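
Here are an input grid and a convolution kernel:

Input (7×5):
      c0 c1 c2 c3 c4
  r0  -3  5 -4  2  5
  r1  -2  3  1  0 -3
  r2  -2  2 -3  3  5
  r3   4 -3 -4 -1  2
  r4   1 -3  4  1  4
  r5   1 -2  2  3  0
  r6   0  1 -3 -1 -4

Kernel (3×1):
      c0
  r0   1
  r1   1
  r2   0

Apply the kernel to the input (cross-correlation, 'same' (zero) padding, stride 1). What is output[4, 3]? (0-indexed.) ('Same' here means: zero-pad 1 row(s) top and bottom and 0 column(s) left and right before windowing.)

0

The receptive field on the zero-padded input at this output position is [-1 / 1 / 3]. Elementwise product with the kernel and sum: -1·1 + 1·1.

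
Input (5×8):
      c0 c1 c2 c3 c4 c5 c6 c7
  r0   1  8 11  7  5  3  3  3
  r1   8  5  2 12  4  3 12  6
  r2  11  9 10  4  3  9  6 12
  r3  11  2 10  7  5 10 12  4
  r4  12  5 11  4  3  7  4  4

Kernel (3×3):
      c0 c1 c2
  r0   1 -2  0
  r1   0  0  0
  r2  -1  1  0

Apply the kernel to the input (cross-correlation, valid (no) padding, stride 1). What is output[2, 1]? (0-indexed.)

The receptive field on the input at this output position is [9 10 4 / 2 10 7 / 5 11 4]. Elementwise product with the kernel and sum: 9·1 + 10·-2 + 5·-1 + 11·1.

-5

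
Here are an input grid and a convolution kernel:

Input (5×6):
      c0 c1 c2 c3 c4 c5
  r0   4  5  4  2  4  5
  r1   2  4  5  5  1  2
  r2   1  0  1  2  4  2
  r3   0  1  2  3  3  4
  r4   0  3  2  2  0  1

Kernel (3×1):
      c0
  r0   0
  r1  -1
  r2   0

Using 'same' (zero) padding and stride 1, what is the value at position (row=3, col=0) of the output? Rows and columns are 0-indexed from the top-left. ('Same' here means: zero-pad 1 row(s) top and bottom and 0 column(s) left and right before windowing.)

0

The receptive field on the zero-padded input at this output position is [1 / 0 / 0]. Elementwise product with the kernel and sum: 0·-1.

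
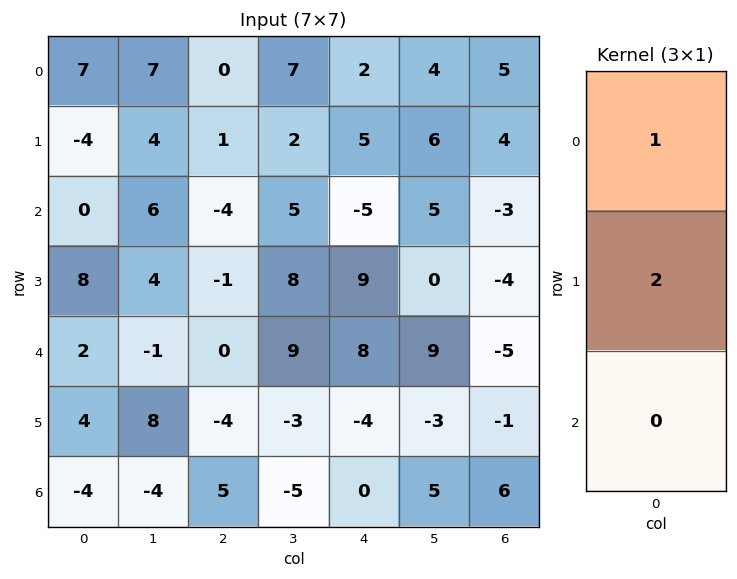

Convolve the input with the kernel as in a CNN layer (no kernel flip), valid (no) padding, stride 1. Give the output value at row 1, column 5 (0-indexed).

16

The receptive field on the input at this output position is [6 / 5 / 0]. Elementwise product with the kernel and sum: 6·1 + 5·2.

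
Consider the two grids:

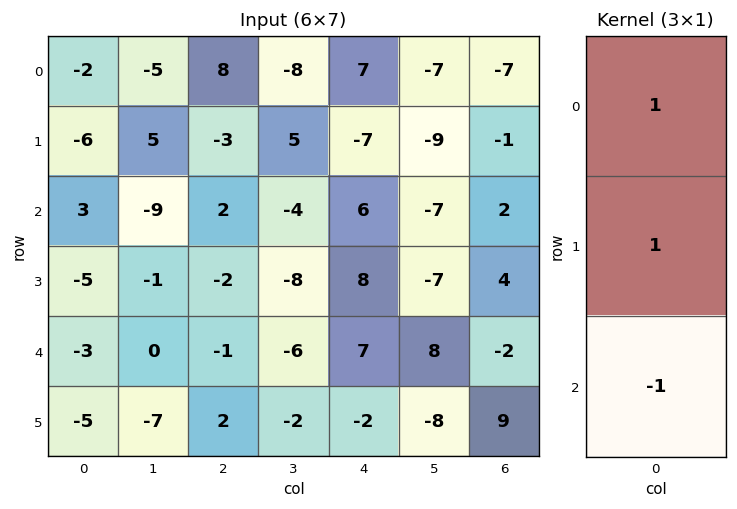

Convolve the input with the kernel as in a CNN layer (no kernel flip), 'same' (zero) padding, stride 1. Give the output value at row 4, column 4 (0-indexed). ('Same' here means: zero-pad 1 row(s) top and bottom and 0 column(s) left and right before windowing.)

The receptive field on the zero-padded input at this output position is [8 / 7 / -2]. Elementwise product with the kernel and sum: 8·1 + 7·1 + -2·-1.

17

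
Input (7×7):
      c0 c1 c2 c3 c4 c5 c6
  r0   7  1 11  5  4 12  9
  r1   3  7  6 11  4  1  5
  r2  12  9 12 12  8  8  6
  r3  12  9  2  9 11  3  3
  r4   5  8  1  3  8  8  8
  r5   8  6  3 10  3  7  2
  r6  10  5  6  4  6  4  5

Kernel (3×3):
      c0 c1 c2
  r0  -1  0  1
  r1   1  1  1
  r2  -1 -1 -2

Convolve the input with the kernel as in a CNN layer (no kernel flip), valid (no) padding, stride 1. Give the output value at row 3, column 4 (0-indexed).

The receptive field on the input at this output position is [11 3 3 / 8 8 8 / 3 7 2]. Elementwise product with the kernel and sum: 11·-1 + 3·1 + 8·1 + 8·1 + 8·1 + 3·-1 + 7·-1 + 2·-2.

2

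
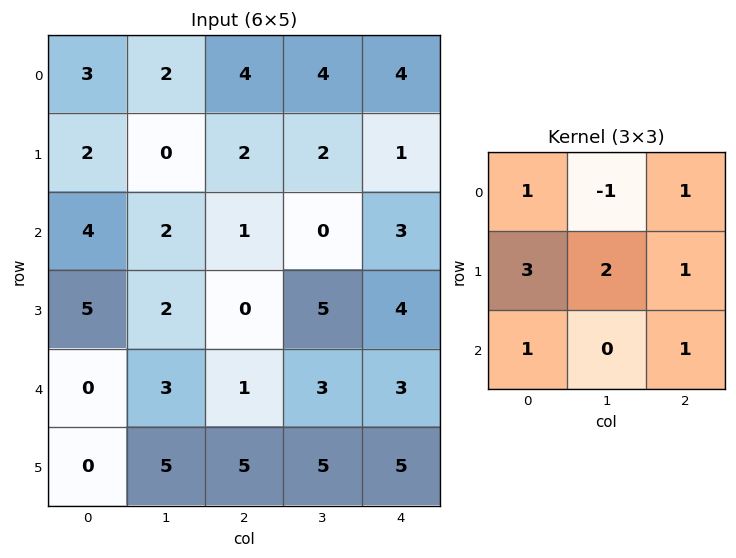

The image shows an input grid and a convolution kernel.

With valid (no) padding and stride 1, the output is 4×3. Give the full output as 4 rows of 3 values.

18 10 19
26 15 11
23 18 22
15 31 21

Output[0,0]: The receptive field on the input at this output position is [3 2 4 / 2 0 2 / 4 2 1]. Elementwise product with the kernel and sum: 3·1 + 2·-1 + 4·1 + 2·3 + 0·2 + 2·1 + 4·1 + 1·1.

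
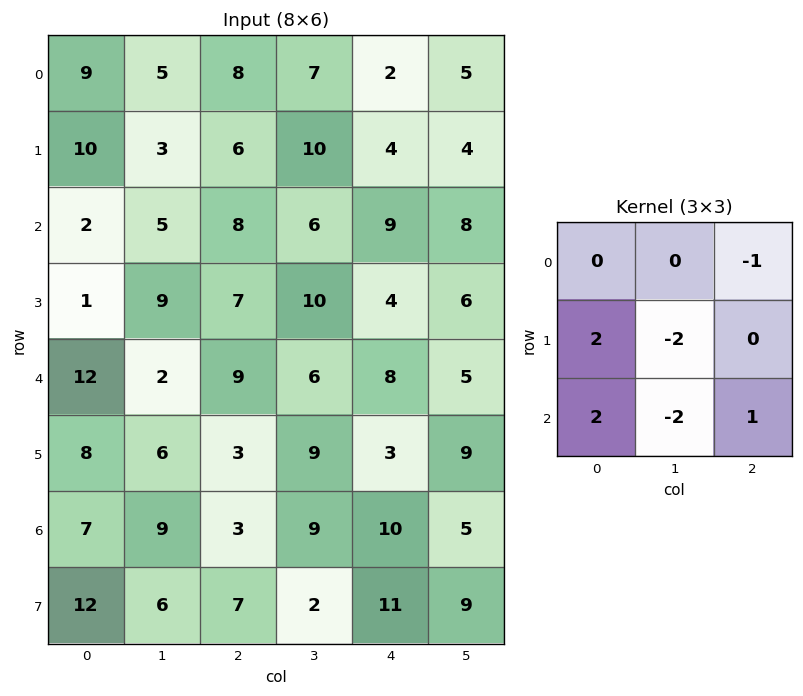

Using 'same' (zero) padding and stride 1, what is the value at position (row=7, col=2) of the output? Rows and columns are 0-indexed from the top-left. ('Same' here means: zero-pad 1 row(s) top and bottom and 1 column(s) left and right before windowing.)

The receptive field on the zero-padded input at this output position is [9 3 9 / 6 7 2 / 0 0 0]. Elementwise product with the kernel and sum: 9·-1 + 6·2 + 7·-2 + 0·2 + 0·-2 + 0·1.

-11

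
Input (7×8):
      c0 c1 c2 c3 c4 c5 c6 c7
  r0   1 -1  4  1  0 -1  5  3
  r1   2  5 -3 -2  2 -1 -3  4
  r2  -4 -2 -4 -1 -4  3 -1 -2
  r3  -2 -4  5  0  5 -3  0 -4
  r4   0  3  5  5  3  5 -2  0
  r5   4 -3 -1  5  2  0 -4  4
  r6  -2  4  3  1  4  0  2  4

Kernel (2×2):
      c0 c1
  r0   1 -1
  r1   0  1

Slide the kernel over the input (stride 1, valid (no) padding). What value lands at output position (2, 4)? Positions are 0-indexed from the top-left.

-10

The receptive field on the input at this output position is [-4 3 / 5 -3]. Elementwise product with the kernel and sum: -4·1 + 3·-1 + -3·1.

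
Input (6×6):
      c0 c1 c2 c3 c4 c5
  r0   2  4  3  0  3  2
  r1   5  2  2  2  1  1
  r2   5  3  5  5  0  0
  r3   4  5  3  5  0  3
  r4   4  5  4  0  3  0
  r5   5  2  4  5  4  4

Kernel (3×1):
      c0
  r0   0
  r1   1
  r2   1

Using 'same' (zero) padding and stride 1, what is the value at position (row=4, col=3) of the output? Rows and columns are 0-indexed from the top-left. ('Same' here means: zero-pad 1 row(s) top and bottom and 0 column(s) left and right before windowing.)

The receptive field on the zero-padded input at this output position is [5 / 0 / 5]. Elementwise product with the kernel and sum: 0·1 + 5·1.

5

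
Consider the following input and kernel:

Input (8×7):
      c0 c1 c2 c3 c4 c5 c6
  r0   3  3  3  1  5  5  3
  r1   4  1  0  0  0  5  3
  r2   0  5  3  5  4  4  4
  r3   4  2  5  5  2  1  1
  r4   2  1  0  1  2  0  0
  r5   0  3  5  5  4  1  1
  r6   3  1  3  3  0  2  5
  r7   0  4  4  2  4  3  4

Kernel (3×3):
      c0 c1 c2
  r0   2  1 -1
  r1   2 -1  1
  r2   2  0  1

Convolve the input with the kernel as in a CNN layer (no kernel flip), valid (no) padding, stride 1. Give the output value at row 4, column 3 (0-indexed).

The receptive field on the input at this output position is [1 2 0 / 5 4 1 / 3 0 2]. Elementwise product with the kernel and sum: 1·2 + 2·1 + 0·-1 + 5·2 + 4·-1 + 1·1 + 3·2 + 2·1.

19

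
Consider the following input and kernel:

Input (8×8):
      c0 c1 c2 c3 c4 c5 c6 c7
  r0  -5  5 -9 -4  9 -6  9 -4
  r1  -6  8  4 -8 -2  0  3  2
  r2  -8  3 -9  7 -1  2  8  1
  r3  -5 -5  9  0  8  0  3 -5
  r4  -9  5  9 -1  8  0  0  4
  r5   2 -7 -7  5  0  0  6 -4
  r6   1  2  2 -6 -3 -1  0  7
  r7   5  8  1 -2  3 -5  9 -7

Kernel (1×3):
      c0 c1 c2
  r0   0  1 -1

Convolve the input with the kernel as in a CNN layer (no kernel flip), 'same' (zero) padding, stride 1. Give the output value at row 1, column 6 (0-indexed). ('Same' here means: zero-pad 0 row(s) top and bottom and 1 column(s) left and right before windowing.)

The receptive field on the zero-padded input at this output position is [0 3 2]. Elementwise product with the kernel and sum: 3·1 + 2·-1.

1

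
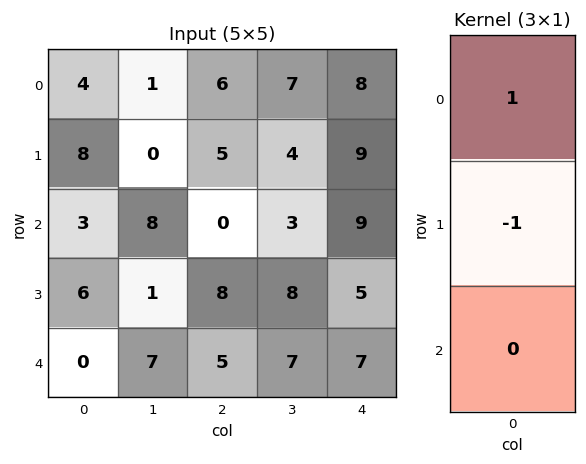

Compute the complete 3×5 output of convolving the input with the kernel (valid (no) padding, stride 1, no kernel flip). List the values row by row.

Output[0,0]: The receptive field on the input at this output position is [4 / 8 / 3]. Elementwise product with the kernel and sum: 4·1 + 8·-1.
Output[0,1]: The receptive field on the input at this output position is [1 / 0 / 8]. Elementwise product with the kernel and sum: 1·1 + 0·-1.

-4 1 1 3 -1
5 -8 5 1 0
-3 7 -8 -5 4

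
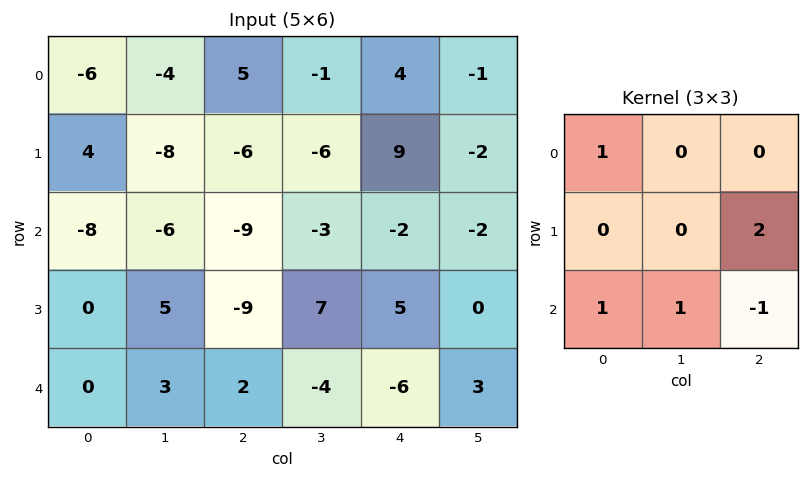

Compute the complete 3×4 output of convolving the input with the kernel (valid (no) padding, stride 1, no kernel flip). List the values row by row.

Output[0,0]: The receptive field on the input at this output position is [-6 -4 5 / 4 -8 -6 / -8 -6 -9]. Elementwise product with the kernel and sum: -6·1 + -6·2 + -8·1 + -6·1 + -9·-1.
Output[0,1]: The receptive field on the input at this output position is [-4 5 -1 / -8 -6 -6 / -6 -9 -3]. Elementwise product with the kernel and sum: -4·1 + -6·2 + -6·1 + -9·1 + -3·-1.

-23 -28 13 -8
0 -25 -17 2
-25 17 5 -16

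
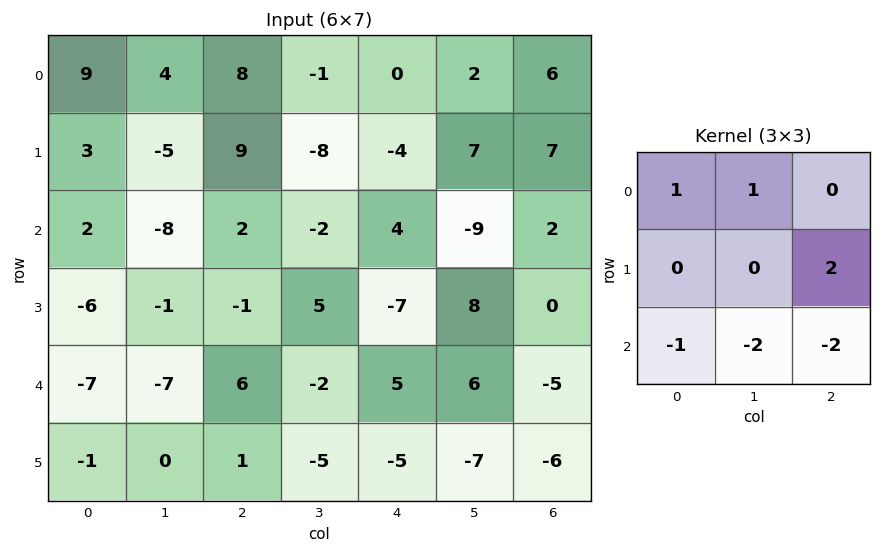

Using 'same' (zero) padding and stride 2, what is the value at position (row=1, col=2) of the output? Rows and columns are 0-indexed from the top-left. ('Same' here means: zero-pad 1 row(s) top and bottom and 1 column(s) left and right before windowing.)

-37

The receptive field on the zero-padded input at this output position is [-8 -4 7 / -2 4 -9 / 5 -7 8]. Elementwise product with the kernel and sum: -8·1 + -4·1 + -9·2 + 5·-1 + -7·-2 + 8·-2.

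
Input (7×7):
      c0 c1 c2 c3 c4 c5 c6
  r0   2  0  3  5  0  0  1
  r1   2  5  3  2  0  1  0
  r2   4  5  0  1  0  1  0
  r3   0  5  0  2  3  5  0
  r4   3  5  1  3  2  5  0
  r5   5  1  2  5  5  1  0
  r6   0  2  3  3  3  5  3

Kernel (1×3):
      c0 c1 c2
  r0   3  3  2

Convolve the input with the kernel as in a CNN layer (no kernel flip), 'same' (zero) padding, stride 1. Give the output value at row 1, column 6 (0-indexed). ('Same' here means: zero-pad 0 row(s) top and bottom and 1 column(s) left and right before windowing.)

The receptive field on the zero-padded input at this output position is [1 0 0]. Elementwise product with the kernel and sum: 1·3 + 0·3 + 0·2.

3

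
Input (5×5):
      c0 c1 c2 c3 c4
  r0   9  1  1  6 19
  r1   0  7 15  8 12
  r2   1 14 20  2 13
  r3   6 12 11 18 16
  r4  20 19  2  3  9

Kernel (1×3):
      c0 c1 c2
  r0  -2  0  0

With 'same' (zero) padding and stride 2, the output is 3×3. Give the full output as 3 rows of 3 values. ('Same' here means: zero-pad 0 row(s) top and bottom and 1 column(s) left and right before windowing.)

0 -2 -12
0 -28 -4
0 -38 -6

Output[0,0]: The receptive field on the zero-padded input at this output position is [0 9 1]. Elementwise product with the kernel and sum: 0·-2.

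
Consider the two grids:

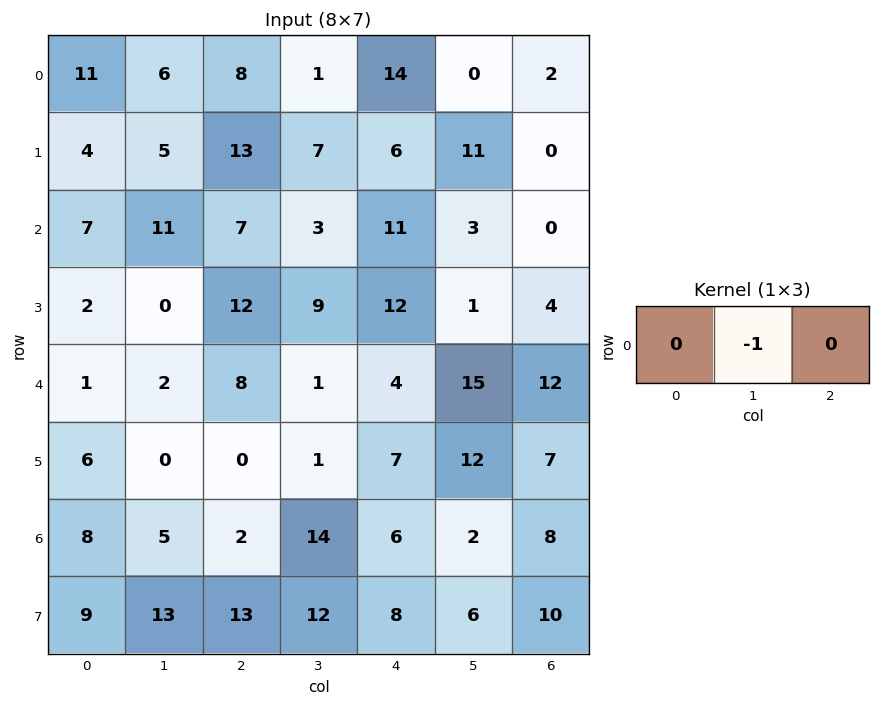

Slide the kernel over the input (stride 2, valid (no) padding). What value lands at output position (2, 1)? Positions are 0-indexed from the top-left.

-1

The receptive field on the input at this output position is [8 1 4]. Elementwise product with the kernel and sum: 1·-1.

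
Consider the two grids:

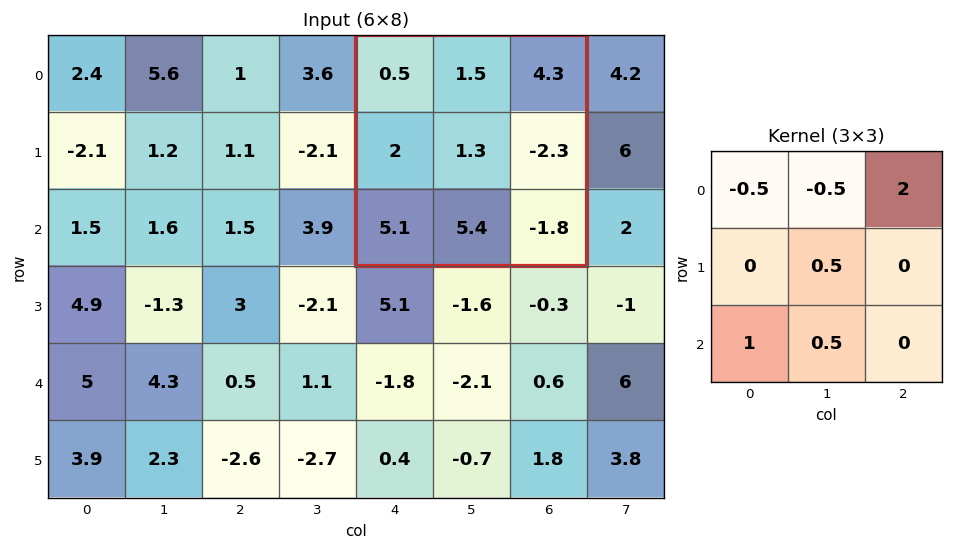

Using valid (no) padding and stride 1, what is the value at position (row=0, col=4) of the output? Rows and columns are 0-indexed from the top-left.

The receptive field on the input at this output position is [0.5 1.5 4.3 / 2 1.3 -2.3 / 5.1 5.4 -1.8]. Elementwise product with the kernel and sum: 0.5·-0.5 + 1.5·-0.5 + 4.3·2 + 1.3·0.5 + 5.1·1 + 5.4·0.5.

16.05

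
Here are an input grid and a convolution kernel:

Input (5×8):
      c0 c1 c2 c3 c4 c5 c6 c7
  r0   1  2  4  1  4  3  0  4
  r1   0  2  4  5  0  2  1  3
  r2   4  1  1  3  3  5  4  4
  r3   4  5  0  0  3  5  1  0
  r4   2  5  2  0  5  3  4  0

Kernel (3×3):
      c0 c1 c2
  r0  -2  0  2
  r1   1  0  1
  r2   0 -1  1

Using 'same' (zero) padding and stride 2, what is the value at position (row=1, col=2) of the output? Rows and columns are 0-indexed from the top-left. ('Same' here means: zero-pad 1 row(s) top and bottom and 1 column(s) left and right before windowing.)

4

The receptive field on the zero-padded input at this output position is [5 0 2 / 3 3 5 / 0 3 5]. Elementwise product with the kernel and sum: 5·-2 + 2·2 + 3·1 + 5·1 + 3·-1 + 5·1.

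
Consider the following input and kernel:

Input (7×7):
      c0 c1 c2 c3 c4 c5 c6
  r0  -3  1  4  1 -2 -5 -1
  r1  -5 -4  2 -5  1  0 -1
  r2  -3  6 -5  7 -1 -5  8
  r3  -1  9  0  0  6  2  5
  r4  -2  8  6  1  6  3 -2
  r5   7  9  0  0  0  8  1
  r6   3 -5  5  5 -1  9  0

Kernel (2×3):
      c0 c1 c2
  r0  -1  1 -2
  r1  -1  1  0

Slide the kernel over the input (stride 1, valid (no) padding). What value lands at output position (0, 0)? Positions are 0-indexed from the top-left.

-3

The receptive field on the input at this output position is [-3 1 4 / -5 -4 2]. Elementwise product with the kernel and sum: -3·-1 + 1·1 + 4·-2 + -5·-1 + -4·1.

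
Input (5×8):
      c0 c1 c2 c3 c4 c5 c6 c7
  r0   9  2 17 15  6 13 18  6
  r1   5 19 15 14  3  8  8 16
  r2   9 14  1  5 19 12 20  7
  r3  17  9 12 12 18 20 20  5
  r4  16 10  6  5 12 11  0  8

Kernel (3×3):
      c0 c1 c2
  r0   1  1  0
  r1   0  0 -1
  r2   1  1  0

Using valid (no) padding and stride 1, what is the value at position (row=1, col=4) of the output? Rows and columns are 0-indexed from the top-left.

The receptive field on the input at this output position is [3 8 8 / 19 12 20 / 18 20 20]. Elementwise product with the kernel and sum: 3·1 + 8·1 + 20·-1 + 18·1 + 20·1.

29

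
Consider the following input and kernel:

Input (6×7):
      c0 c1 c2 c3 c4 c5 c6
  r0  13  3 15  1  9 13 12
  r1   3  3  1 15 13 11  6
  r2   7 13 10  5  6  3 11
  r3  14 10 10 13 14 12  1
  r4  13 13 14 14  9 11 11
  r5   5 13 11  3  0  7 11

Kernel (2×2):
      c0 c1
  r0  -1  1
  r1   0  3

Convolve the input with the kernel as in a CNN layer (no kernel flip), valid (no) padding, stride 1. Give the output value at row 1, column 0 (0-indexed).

39

The receptive field on the input at this output position is [3 3 / 7 13]. Elementwise product with the kernel and sum: 3·-1 + 3·1 + 13·3.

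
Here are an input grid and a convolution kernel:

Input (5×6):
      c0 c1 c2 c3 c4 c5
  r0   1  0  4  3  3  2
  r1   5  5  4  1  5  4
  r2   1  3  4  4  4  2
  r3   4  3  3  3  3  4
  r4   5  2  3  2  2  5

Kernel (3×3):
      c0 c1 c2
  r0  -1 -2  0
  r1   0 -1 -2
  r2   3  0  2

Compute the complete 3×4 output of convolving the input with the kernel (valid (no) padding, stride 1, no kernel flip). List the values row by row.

Output[0,0]: The receptive field on the input at this output position is [1 0 4 / 5 5 4 / 1 3 4]. Elementwise product with the kernel and sum: 1·-1 + 0·-2 + 5·-1 + 4·-2 + 1·3 + 4·2.

-3 3 -1 -6
-8 -10 -3 -2
5 -10 -8 -7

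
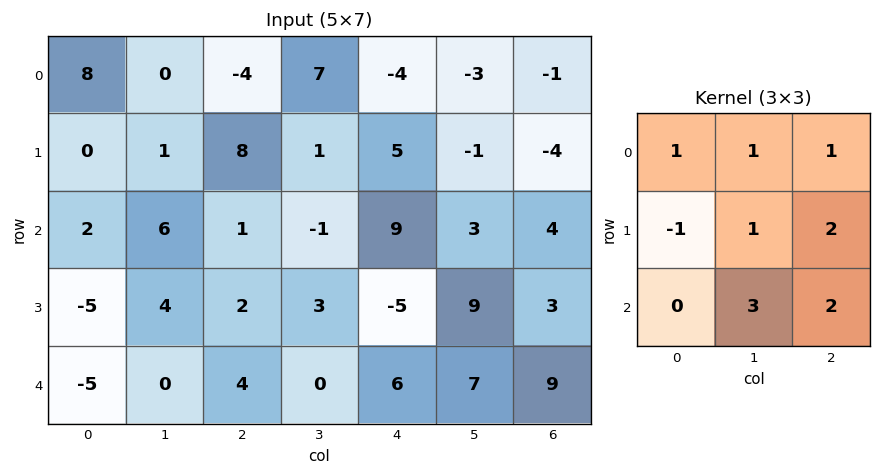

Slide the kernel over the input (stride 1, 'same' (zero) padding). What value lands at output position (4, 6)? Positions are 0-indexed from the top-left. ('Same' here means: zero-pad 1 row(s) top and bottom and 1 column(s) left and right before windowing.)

14

The receptive field on the zero-padded input at this output position is [9 3 0 / 7 9 0 / 0 0 0]. Elementwise product with the kernel and sum: 9·1 + 3·1 + 0·1 + 7·-1 + 9·1 + 0·2 + 0·3 + 0·2.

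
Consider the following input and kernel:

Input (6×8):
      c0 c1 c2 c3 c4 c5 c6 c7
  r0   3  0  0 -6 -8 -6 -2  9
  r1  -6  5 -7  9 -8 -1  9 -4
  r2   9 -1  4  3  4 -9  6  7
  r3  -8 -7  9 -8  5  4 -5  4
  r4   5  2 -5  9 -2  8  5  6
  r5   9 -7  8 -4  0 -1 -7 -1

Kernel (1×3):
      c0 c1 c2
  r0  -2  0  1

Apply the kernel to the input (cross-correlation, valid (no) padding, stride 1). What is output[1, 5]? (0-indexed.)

The receptive field on the input at this output position is [-1 9 -4]. Elementwise product with the kernel and sum: -1·-2 + -4·1.

-2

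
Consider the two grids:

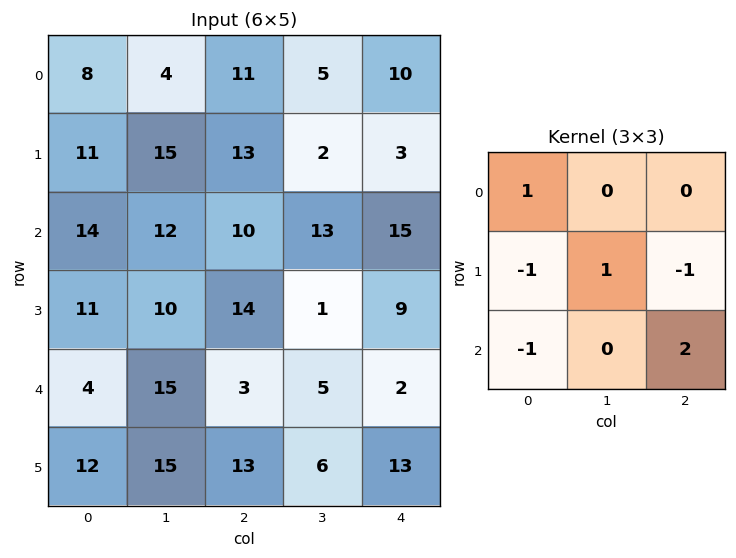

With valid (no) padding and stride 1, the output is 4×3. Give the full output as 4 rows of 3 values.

Output[0,0]: The receptive field on the input at this output position is [8 4 11 / 11 15 13 / 14 12 10]. Elementwise product with the kernel and sum: 8·1 + 11·-1 + 15·1 + 13·-1 + 14·-1 + 10·2.
Output[0,1]: The receptive field on the input at this output position is [4 11 5 / 15 13 2 / 12 10 13]. Elementwise product with the kernel and sum: 4·1 + 15·-1 + 13·1 + 2·-1 + 12·-1 + 13·2.

5 14 17
16 -8 5
1 10 -11
33 -10 27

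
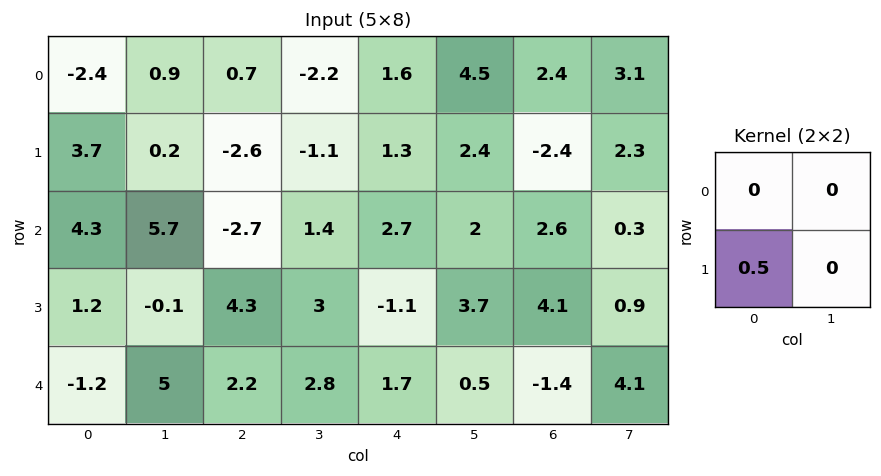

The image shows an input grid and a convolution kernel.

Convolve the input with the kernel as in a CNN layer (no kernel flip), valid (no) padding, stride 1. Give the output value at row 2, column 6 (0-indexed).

The receptive field on the input at this output position is [2.6 0.3 / 4.1 0.9]. Elementwise product with the kernel and sum: 4.1·0.5.

2.05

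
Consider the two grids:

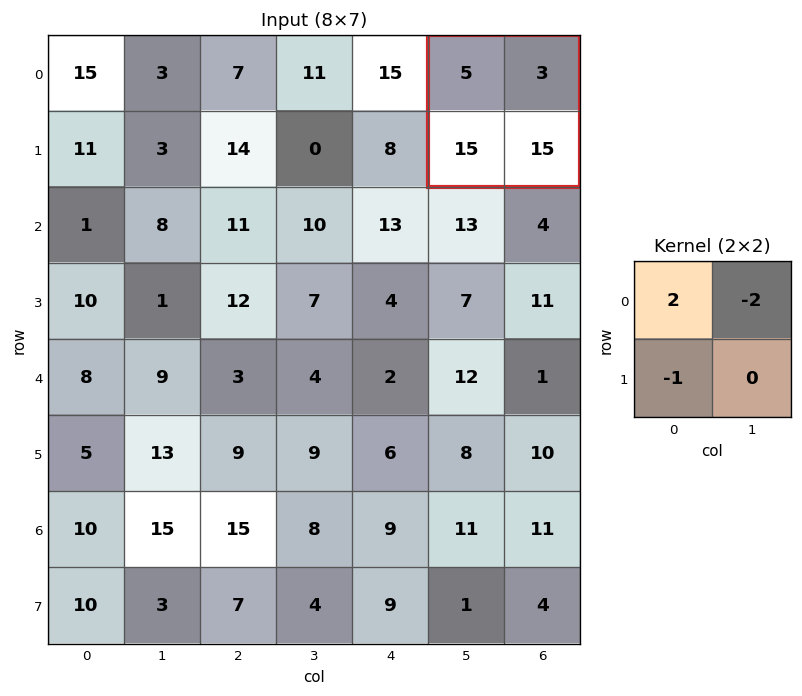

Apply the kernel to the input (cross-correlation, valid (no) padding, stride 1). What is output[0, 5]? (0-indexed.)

The receptive field on the input at this output position is [5 3 / 15 15]. Elementwise product with the kernel and sum: 5·2 + 3·-2 + 15·-1.

-11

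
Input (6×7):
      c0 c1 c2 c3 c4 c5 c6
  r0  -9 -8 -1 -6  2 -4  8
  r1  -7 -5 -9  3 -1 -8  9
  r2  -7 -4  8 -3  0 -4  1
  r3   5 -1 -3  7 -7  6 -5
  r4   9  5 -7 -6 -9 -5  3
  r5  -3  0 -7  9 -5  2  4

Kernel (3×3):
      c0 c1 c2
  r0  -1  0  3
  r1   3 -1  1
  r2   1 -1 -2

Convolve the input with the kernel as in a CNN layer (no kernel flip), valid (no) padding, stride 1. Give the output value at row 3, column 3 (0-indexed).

7

The receptive field on the input at this output position is [7 -7 6 / -6 -9 -5 / 9 -5 2]. Elementwise product with the kernel and sum: 7·-1 + 6·3 + -6·3 + -9·-1 + -5·1 + 9·1 + -5·-1 + 2·-2.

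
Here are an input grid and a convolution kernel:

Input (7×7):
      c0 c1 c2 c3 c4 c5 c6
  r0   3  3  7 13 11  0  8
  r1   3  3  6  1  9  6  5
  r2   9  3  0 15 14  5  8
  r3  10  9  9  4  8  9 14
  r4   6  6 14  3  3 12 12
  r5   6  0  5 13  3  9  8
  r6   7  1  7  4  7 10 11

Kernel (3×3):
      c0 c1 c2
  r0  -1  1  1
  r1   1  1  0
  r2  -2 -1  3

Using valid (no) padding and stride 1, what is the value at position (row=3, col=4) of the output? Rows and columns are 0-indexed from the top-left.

39

The receptive field on the input at this output position is [8 9 14 / 3 12 12 / 3 9 8]. Elementwise product with the kernel and sum: 8·-1 + 9·1 + 14·1 + 3·1 + 12·1 + 3·-2 + 9·-1 + 8·3.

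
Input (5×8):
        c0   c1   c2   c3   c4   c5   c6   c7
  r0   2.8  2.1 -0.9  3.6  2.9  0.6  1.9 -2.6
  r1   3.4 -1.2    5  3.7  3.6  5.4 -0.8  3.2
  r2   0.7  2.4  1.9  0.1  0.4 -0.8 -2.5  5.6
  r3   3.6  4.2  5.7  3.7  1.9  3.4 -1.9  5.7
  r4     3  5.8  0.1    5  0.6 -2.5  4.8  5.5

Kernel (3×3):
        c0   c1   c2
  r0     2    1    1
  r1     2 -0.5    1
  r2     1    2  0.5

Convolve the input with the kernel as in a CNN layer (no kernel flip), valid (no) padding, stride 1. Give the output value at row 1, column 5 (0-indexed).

20.9

The receptive field on the input at this output position is [5.4 -0.8 3.2 / -0.8 -2.5 5.6 / 3.4 -1.9 5.7]. Elementwise product with the kernel and sum: 5.4·2 + -0.8·1 + 3.2·1 + -0.8·2 + -2.5·-0.5 + 5.6·1 + 3.4·1 + -1.9·2 + 5.7·0.5.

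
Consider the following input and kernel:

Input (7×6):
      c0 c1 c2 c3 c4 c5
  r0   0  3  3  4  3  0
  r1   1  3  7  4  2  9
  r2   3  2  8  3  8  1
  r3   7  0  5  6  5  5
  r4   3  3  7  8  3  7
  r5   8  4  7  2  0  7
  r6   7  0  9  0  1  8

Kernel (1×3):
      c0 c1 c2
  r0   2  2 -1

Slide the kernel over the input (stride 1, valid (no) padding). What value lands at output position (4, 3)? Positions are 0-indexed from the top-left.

15

The receptive field on the input at this output position is [8 3 7]. Elementwise product with the kernel and sum: 8·2 + 3·2 + 7·-1.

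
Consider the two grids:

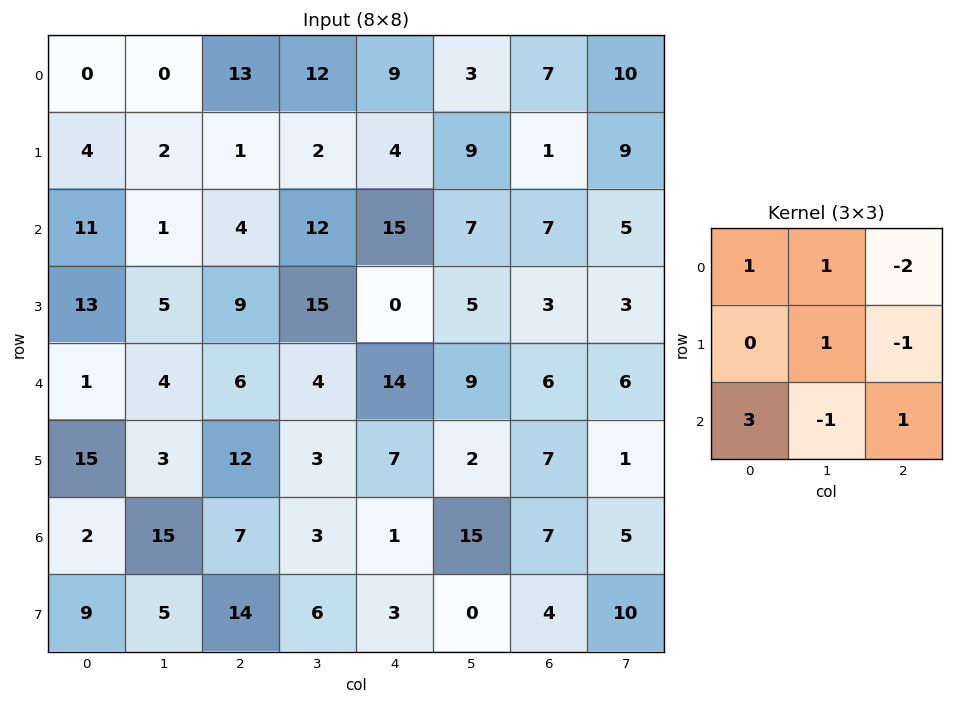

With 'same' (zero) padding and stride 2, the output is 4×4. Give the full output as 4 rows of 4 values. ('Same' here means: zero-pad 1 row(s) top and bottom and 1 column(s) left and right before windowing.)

Output[0,0]: The receptive field on the zero-padded input at this output position is [0 0 0 / 0 0 0 / 0 4 2]. Elementwise product with the kernel and sum: 0·1 + 0·1 + 0·-2 + 0·1 + 0·-1 + 0·3 + 4·-1 + 2·1.

-2 8 17 32
2 12 46 9
-12 -14 14 2
-8 20 7 15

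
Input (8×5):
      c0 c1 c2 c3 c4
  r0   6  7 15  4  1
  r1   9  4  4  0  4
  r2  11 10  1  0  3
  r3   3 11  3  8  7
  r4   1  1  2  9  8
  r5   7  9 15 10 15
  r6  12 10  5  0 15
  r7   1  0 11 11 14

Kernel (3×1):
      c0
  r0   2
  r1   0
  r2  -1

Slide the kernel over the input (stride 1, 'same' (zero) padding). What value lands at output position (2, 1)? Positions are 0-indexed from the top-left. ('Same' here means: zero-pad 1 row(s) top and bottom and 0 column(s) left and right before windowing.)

The receptive field on the zero-padded input at this output position is [4 / 10 / 11]. Elementwise product with the kernel and sum: 4·2 + 11·-1.

-3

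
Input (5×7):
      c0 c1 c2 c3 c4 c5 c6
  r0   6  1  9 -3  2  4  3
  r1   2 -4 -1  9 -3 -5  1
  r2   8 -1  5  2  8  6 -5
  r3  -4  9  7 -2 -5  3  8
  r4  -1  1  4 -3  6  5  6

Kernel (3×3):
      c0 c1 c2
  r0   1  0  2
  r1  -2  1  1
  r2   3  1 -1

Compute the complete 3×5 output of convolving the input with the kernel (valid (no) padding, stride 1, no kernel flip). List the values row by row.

33 11 30 -13 45
-22 59 17 -5 -36
36 0 3 8 36

Output[0,0]: The receptive field on the input at this output position is [6 1 9 / 2 -4 -1 / 8 -1 5]. Elementwise product with the kernel and sum: 6·1 + 9·2 + 2·-2 + -4·1 + -1·1 + 8·3 + -1·1 + 5·-1.
Output[0,1]: The receptive field on the input at this output position is [1 9 -3 / -4 -1 9 / -1 5 2]. Elementwise product with the kernel and sum: 1·1 + -3·2 + -4·-2 + -1·1 + 9·1 + -1·3 + 5·1 + 2·-1.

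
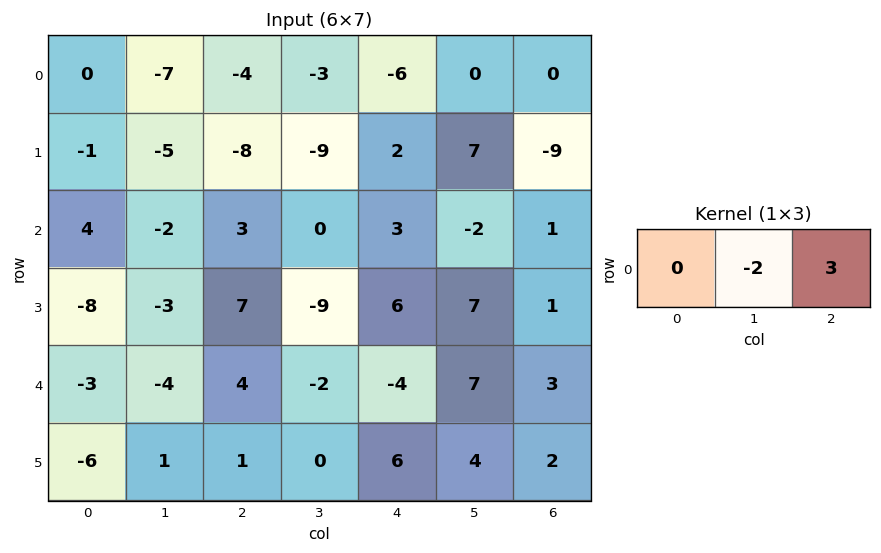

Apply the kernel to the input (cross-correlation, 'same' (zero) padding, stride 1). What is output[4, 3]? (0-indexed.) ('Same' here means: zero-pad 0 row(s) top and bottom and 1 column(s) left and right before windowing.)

The receptive field on the zero-padded input at this output position is [4 -2 -4]. Elementwise product with the kernel and sum: -2·-2 + -4·3.

-8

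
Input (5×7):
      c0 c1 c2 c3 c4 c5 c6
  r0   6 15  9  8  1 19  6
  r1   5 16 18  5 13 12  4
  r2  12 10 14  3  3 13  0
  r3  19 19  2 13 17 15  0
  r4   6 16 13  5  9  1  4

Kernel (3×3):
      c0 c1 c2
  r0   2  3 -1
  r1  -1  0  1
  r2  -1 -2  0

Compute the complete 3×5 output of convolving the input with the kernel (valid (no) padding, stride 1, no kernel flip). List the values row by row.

Output[0,0]: The receptive field on the input at this output position is [6 15 9 / 5 16 18 / 12 10 14]. Elementwise product with the kernel and sum: 6·2 + 15·3 + 9·-1 + 5·-1 + 18·1 + 12·-1 + 10·-2.

29 0 16 -2 15
-15 51 -1 0 8
-15 11 26 -19 17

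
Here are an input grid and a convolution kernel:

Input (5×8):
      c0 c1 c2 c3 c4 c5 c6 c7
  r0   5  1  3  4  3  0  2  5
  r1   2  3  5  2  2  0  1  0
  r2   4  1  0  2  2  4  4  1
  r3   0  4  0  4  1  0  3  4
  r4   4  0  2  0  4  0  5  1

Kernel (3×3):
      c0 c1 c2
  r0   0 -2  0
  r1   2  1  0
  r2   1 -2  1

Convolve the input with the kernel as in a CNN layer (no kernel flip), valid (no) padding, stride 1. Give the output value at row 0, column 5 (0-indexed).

-6

The receptive field on the input at this output position is [0 2 5 / 0 1 0 / 4 4 1]. Elementwise product with the kernel and sum: 2·-2 + 0·2 + 1·1 + 4·1 + 4·-2 + 1·1.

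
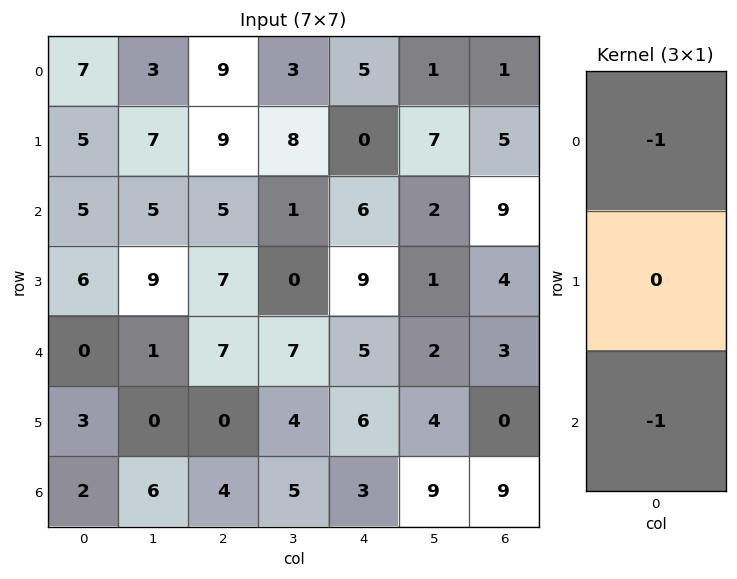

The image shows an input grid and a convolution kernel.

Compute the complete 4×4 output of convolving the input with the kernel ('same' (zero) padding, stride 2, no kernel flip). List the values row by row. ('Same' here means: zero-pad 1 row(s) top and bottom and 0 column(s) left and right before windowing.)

-5 -9 0 -5
-11 -16 -9 -9
-9 -7 -15 -4
-3 0 -6 0

Output[0,0]: The receptive field on the zero-padded input at this output position is [0 / 7 / 5]. Elementwise product with the kernel and sum: 0·-1 + 5·-1.
Output[0,1]: The receptive field on the zero-padded input at this output position is [0 / 9 / 9]. Elementwise product with the kernel and sum: 0·-1 + 9·-1.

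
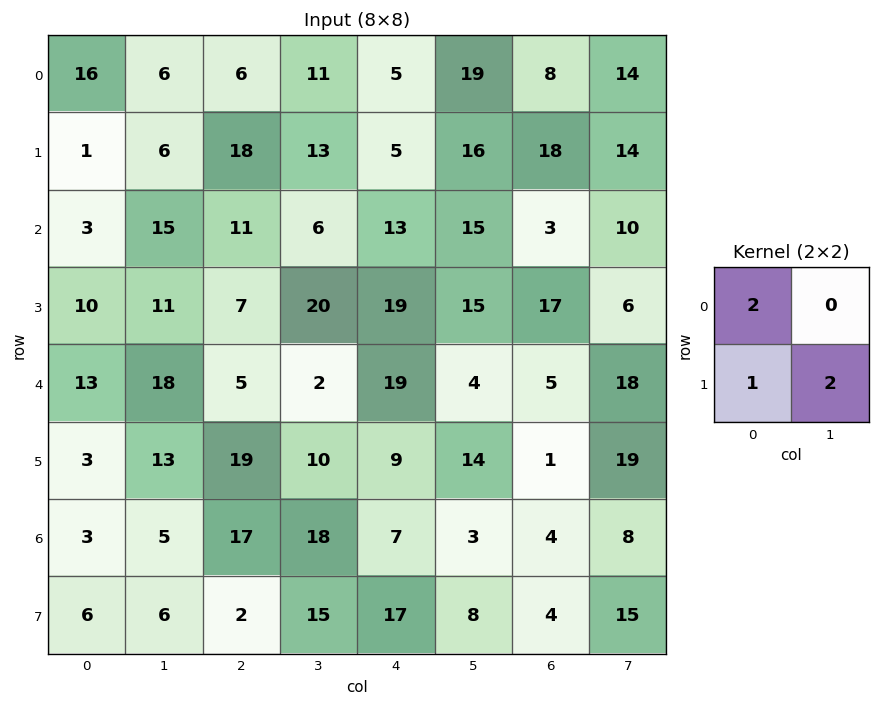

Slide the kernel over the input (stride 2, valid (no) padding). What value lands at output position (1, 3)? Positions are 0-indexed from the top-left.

35

The receptive field on the input at this output position is [3 10 / 17 6]. Elementwise product with the kernel and sum: 3·2 + 17·1 + 6·2.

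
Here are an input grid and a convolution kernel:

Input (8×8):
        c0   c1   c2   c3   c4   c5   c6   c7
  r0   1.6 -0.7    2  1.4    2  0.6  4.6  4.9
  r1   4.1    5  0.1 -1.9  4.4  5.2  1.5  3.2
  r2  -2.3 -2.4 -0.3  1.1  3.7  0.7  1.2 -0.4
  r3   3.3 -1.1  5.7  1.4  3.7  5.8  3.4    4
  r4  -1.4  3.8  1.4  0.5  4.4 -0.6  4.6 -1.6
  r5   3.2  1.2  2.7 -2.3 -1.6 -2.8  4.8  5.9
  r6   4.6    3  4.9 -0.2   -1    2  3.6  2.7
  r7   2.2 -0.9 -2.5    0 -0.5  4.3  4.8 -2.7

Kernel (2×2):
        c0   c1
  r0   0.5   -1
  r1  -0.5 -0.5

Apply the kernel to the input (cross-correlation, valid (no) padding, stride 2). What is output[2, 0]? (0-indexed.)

-6.7

The receptive field on the input at this output position is [-1.4 3.8 / 3.2 1.2]. Elementwise product with the kernel and sum: -1.4·0.5 + 3.8·-1 + 3.2·-0.5 + 1.2·-0.5.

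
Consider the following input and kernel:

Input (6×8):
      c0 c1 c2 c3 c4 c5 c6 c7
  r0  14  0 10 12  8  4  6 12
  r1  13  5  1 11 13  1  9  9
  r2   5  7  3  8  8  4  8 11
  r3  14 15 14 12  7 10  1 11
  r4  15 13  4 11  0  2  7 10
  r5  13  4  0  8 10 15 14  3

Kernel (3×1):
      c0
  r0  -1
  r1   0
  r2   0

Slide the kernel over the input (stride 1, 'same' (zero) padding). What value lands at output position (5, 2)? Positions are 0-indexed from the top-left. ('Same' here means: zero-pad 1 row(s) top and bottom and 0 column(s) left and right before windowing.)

-4

The receptive field on the zero-padded input at this output position is [4 / 0 / 0]. Elementwise product with the kernel and sum: 4·-1.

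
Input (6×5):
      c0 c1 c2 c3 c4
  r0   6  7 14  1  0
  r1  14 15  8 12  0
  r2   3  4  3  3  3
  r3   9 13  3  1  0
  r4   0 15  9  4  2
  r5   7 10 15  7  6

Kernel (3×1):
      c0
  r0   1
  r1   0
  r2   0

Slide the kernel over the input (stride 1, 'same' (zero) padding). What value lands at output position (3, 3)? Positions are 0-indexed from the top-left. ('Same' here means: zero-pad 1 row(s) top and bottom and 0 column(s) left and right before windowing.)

The receptive field on the zero-padded input at this output position is [3 / 1 / 4]. Elementwise product with the kernel and sum: 3·1.

3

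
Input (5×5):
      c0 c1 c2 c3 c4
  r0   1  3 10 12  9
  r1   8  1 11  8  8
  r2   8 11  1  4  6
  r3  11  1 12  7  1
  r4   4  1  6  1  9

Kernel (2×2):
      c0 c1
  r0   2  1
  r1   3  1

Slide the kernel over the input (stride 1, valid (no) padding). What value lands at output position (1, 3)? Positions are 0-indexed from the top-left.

42

The receptive field on the input at this output position is [8 8 / 4 6]. Elementwise product with the kernel and sum: 8·2 + 8·1 + 4·3 + 6·1.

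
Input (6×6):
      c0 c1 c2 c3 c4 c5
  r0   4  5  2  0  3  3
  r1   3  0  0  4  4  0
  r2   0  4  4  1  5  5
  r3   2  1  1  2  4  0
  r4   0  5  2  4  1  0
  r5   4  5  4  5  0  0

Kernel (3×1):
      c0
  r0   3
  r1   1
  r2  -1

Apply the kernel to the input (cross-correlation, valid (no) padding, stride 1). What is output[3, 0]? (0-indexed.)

The receptive field on the input at this output position is [2 / 0 / 4]. Elementwise product with the kernel and sum: 2·3 + 0·1 + 4·-1.

2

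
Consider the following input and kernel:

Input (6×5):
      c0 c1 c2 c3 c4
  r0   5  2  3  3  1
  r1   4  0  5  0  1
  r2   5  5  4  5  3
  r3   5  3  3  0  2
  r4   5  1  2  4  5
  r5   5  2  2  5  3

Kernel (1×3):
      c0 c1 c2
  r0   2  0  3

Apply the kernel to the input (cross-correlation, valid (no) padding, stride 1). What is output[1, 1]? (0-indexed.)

The receptive field on the input at this output position is [0 5 0]. Elementwise product with the kernel and sum: 0·2 + 0·3.

0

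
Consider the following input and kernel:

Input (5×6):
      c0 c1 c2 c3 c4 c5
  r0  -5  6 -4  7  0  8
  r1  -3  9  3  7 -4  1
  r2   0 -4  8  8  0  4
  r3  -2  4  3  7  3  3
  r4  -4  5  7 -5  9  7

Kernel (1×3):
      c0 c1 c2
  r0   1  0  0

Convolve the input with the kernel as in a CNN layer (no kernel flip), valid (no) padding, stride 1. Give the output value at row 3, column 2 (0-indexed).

3

The receptive field on the input at this output position is [3 7 3]. Elementwise product with the kernel and sum: 3·1.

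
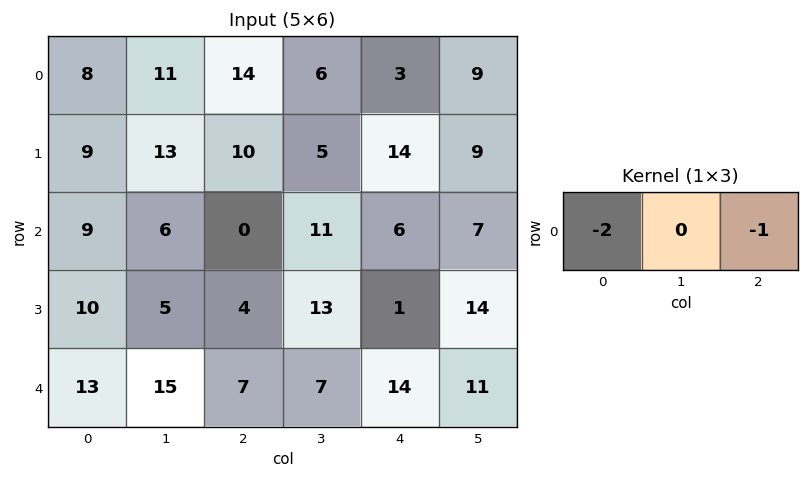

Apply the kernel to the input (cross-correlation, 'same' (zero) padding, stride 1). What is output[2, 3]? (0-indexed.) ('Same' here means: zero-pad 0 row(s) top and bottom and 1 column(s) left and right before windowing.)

-6

The receptive field on the zero-padded input at this output position is [0 11 6]. Elementwise product with the kernel and sum: 0·-2 + 6·-1.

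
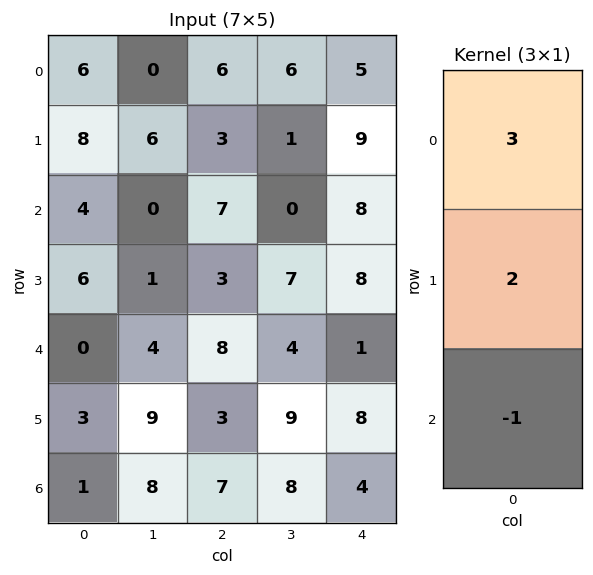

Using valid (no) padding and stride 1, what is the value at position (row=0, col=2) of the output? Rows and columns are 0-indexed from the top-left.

17

The receptive field on the input at this output position is [6 / 3 / 7]. Elementwise product with the kernel and sum: 6·3 + 3·2 + 7·-1.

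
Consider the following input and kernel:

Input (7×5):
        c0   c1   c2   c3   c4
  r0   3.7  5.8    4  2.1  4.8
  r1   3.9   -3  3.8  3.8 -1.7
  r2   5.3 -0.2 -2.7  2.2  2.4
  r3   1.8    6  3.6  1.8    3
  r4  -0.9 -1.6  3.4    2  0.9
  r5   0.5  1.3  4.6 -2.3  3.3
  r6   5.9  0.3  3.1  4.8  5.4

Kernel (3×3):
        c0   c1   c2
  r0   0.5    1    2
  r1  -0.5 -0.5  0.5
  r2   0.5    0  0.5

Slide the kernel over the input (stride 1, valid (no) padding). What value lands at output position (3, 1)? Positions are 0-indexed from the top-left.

9.8

The receptive field on the input at this output position is [6 3.6 1.8 / -1.6 3.4 2 / 1.3 4.6 -2.3]. Elementwise product with the kernel and sum: 6·0.5 + 3.6·1 + 1.8·2 + -1.6·-0.5 + 3.4·-0.5 + 2·0.5 + 1.3·0.5 + -2.3·0.5.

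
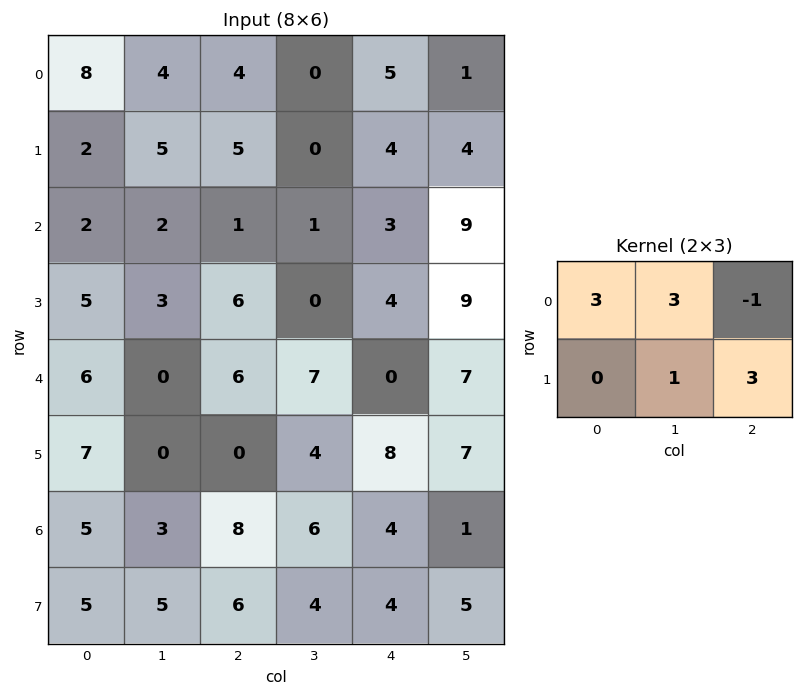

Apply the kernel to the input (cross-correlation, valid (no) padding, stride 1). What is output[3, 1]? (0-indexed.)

54

The receptive field on the input at this output position is [3 6 0 / 0 6 7]. Elementwise product with the kernel and sum: 3·3 + 6·3 + 0·-1 + 6·1 + 7·3.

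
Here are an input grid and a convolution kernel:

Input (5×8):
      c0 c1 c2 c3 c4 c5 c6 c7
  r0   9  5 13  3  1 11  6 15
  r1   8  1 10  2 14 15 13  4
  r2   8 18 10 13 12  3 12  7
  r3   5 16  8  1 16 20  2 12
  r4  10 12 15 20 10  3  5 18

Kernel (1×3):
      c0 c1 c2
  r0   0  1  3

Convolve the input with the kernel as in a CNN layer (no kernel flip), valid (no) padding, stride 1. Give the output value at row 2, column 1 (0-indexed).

The receptive field on the input at this output position is [18 10 13]. Elementwise product with the kernel and sum: 10·1 + 13·3.

49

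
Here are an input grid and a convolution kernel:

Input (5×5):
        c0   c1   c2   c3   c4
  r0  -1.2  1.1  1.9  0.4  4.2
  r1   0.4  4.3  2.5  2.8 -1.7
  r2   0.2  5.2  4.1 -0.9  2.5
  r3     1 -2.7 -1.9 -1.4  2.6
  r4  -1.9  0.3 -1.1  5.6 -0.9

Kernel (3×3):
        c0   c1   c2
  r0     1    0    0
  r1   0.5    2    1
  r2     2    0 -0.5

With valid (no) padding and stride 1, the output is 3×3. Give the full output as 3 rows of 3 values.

Output[0,0]: The receptive field on the input at this output position is [-1.2 1.1 1.9 / 0.4 4.3 2.5 / 0.2 5.2 4.1]. Elementwise product with the kernel and sum: -1.2·1 + 0.4·0.5 + 4.3·2 + 2.5·1 + 0.2·2 + 4.1·-0.5.
Output[0,1]: The receptive field on the input at this output position is [1.1 1.9 0.4 / 4.3 2.5 2.8 / 5.2 4.1 -0.9]. Elementwise product with the kernel and sum: 1.1·1 + 4.3·0.5 + 2.5·2 + 2.8·1 + 5.2·2 + -0.9·-0.5.

8.45 21.9 14
17.95 9.5 0.15
-9.85 -3.55 1.2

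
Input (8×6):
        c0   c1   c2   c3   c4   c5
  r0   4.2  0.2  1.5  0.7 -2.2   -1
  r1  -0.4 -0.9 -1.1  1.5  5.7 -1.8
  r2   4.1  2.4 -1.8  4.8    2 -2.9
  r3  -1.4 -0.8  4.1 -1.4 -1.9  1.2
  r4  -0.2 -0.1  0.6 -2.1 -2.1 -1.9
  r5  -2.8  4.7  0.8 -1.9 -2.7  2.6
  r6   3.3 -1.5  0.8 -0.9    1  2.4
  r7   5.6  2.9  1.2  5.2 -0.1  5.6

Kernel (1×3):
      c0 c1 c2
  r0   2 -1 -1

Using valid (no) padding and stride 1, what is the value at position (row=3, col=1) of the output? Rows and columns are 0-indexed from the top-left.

The receptive field on the input at this output position is [-0.8 4.1 -1.4]. Elementwise product with the kernel and sum: -0.8·2 + 4.1·-1 + -1.4·-1.

-4.3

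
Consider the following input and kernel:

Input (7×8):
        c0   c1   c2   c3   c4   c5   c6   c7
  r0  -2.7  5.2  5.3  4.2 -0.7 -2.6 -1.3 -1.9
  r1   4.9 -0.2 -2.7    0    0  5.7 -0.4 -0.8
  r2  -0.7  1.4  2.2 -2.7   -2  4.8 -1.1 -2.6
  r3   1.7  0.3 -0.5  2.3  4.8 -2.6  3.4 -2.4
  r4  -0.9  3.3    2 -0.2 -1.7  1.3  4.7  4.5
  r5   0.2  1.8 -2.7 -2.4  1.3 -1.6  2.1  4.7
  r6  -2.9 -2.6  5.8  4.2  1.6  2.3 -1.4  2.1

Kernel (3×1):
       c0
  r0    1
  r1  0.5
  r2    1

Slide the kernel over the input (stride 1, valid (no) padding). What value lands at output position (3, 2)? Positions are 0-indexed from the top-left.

-2.2

The receptive field on the input at this output position is [-0.5 / 2 / -2.7]. Elementwise product with the kernel and sum: -0.5·1 + 2·0.5 + -2.7·1.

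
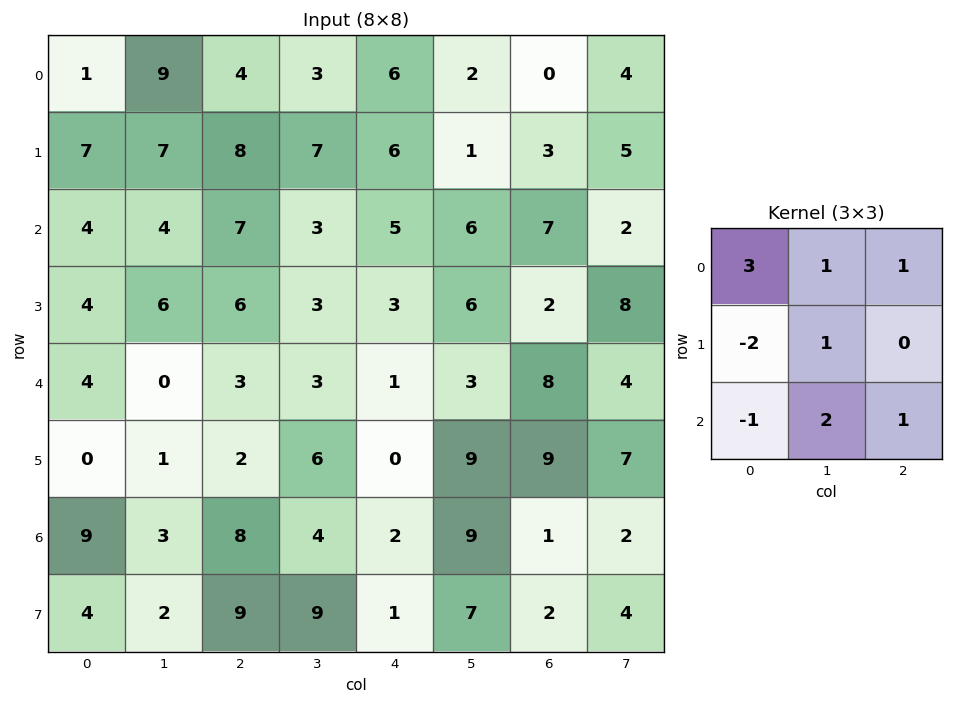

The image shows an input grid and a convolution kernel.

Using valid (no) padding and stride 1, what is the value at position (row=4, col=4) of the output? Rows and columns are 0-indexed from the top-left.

The receptive field on the input at this output position is [1 3 8 / 0 9 9 / 2 9 1]. Elementwise product with the kernel and sum: 1·3 + 3·1 + 8·1 + 0·-2 + 9·1 + 2·-1 + 9·2 + 1·1.

40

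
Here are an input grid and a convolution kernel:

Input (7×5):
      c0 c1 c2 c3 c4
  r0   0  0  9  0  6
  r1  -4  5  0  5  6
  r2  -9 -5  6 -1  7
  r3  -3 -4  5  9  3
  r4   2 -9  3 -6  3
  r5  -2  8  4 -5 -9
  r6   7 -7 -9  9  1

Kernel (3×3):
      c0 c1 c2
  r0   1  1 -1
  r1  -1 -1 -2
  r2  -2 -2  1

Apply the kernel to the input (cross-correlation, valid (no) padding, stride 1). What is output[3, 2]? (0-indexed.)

The receptive field on the input at this output position is [5 9 3 / 3 -6 3 / 4 -5 -9]. Elementwise product with the kernel and sum: 5·1 + 9·1 + 3·-1 + 3·-1 + -6·-1 + 3·-2 + 4·-2 + -5·-2 + -9·1.

1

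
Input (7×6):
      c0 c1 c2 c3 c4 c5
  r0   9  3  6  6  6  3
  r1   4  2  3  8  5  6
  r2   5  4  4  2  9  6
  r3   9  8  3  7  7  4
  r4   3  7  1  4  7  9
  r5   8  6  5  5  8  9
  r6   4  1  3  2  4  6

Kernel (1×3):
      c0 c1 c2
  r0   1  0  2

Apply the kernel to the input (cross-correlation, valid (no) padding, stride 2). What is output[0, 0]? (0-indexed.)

The receptive field on the input at this output position is [9 3 6]. Elementwise product with the kernel and sum: 9·1 + 6·2.

21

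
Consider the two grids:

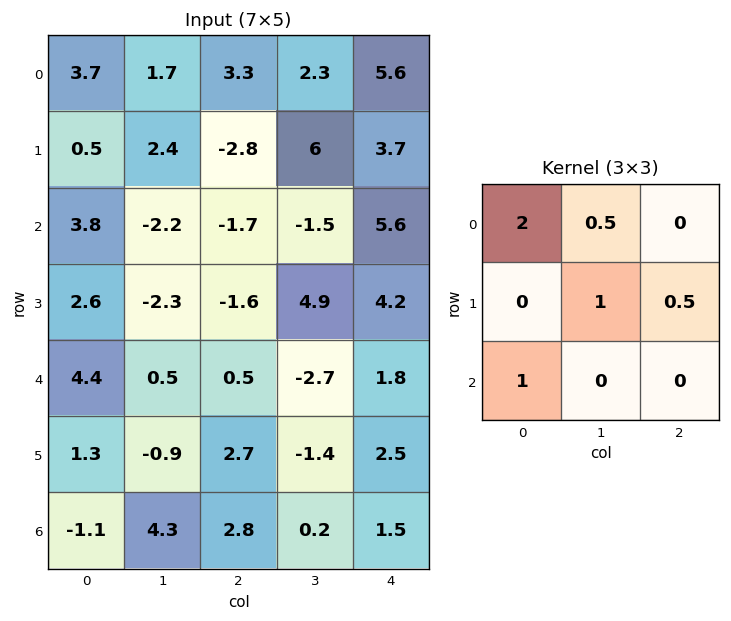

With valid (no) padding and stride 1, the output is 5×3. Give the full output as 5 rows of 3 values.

13.05 3.05 13.9
1.75 -1.35 -2.9
7.8 -3.9 3.35
6.1 -7.15 0.15
8.4 7.55 2.3

Output[0,0]: The receptive field on the input at this output position is [3.7 1.7 3.3 / 0.5 2.4 -2.8 / 3.8 -2.2 -1.7]. Elementwise product with the kernel and sum: 3.7·2 + 1.7·0.5 + 2.4·1 + -2.8·0.5 + 3.8·1.
Output[0,1]: The receptive field on the input at this output position is [1.7 3.3 2.3 / 2.4 -2.8 6 / -2.2 -1.7 -1.5]. Elementwise product with the kernel and sum: 1.7·2 + 3.3·0.5 + -2.8·1 + 6·0.5 + -2.2·1.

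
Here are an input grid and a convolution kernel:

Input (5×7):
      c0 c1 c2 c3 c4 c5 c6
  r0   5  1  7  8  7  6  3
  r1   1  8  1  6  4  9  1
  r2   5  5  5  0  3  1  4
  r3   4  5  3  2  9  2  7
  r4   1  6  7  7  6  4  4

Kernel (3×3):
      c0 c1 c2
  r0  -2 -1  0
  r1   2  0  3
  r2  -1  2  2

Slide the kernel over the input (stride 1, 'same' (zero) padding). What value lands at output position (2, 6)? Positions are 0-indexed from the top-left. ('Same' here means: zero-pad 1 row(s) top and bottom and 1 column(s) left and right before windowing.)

-5

The receptive field on the zero-padded input at this output position is [9 1 0 / 1 4 0 / 2 7 0]. Elementwise product with the kernel and sum: 9·-2 + 1·-1 + 1·2 + 0·3 + 2·-1 + 7·2 + 0·2.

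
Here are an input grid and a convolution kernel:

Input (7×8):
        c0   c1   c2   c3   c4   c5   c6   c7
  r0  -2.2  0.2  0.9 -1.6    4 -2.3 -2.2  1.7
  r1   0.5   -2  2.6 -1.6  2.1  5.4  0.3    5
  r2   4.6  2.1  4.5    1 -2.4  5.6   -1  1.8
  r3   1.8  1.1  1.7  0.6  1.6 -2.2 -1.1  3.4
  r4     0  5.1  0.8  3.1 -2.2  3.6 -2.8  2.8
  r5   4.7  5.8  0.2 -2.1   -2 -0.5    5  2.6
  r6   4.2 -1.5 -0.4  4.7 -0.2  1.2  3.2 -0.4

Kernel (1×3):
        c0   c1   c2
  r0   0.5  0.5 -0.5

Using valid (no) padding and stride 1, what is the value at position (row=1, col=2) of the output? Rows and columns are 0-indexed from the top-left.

-0.55

The receptive field on the input at this output position is [2.6 -1.6 2.1]. Elementwise product with the kernel and sum: 2.6·0.5 + -1.6·0.5 + 2.1·-0.5.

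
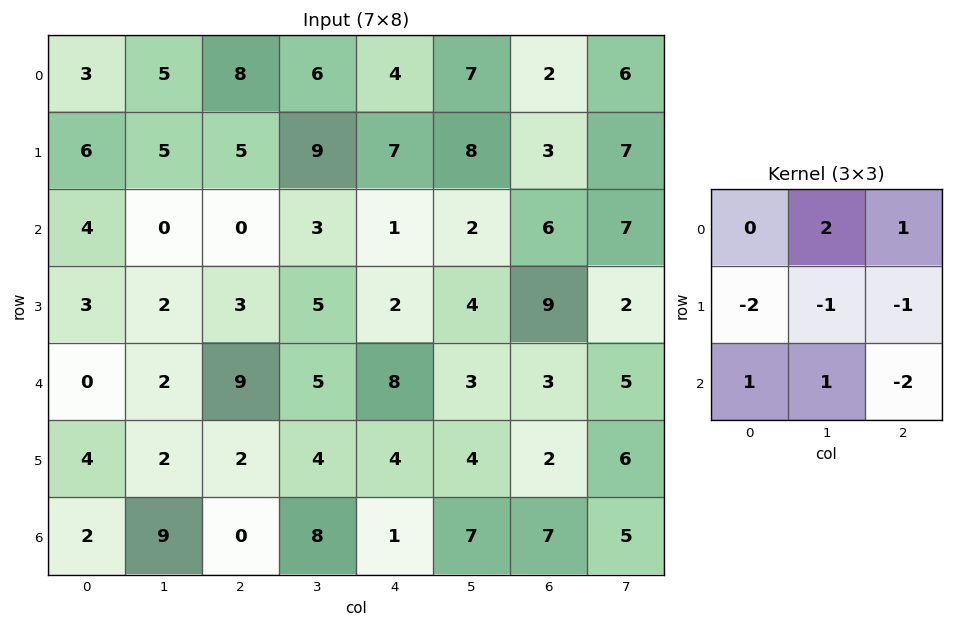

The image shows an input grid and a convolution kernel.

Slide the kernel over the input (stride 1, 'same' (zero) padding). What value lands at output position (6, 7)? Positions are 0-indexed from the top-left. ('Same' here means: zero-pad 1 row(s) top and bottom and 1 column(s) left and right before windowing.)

The receptive field on the zero-padded input at this output position is [2 6 0 / 7 5 0 / 0 0 0]. Elementwise product with the kernel and sum: 6·2 + 0·1 + 7·-2 + 5·-1 + 0·-1 + 0·1 + 0·1 + 0·-2.

-7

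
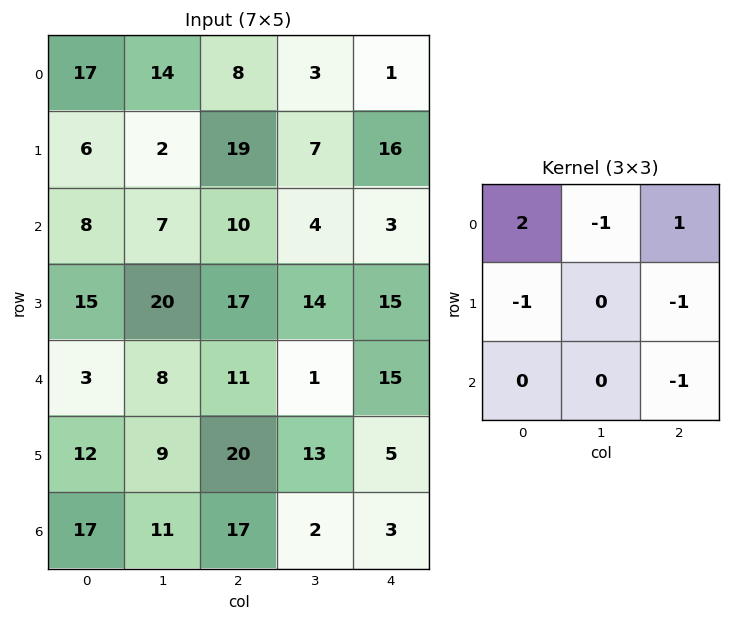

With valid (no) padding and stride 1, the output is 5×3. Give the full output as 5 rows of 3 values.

-7 10 -24
-6 -33 19
-24 -27 -28
-7 15 4
-40 -18 8

Output[0,0]: The receptive field on the input at this output position is [17 14 8 / 6 2 19 / 8 7 10]. Elementwise product with the kernel and sum: 17·2 + 14·-1 + 8·1 + 6·-1 + 19·-1 + 10·-1.
Output[0,1]: The receptive field on the input at this output position is [14 8 3 / 2 19 7 / 7 10 4]. Elementwise product with the kernel and sum: 14·2 + 8·-1 + 3·1 + 2·-1 + 7·-1 + 4·-1.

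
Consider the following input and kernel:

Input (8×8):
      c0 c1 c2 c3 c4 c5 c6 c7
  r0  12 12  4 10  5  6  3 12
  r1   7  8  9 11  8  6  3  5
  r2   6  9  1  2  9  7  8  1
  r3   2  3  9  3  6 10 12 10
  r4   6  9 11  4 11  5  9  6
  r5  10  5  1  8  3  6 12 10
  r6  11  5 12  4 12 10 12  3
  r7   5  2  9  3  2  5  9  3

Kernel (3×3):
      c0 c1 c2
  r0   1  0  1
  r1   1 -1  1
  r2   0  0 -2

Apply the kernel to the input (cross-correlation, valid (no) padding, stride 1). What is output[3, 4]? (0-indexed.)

9

The receptive field on the input at this output position is [6 10 12 / 11 5 9 / 3 6 12]. Elementwise product with the kernel and sum: 6·1 + 12·1 + 11·1 + 5·-1 + 9·1 + 12·-2.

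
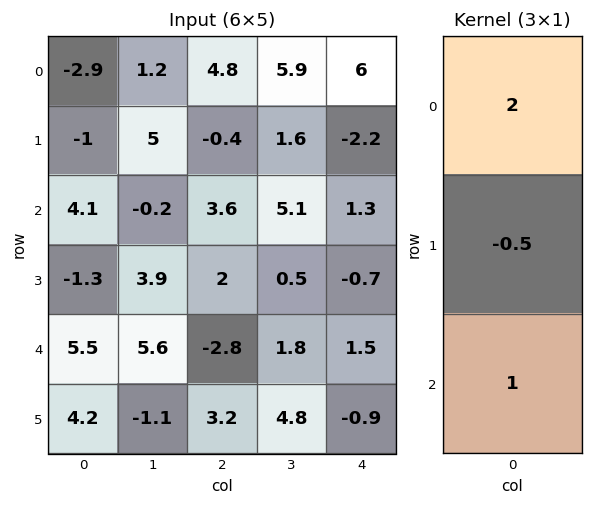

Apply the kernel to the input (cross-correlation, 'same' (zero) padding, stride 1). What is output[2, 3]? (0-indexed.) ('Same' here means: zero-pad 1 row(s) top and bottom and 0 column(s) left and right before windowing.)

The receptive field on the zero-padded input at this output position is [1.6 / 5.1 / 0.5]. Elementwise product with the kernel and sum: 1.6·2 + 5.1·-0.5 + 0.5·1.

1.15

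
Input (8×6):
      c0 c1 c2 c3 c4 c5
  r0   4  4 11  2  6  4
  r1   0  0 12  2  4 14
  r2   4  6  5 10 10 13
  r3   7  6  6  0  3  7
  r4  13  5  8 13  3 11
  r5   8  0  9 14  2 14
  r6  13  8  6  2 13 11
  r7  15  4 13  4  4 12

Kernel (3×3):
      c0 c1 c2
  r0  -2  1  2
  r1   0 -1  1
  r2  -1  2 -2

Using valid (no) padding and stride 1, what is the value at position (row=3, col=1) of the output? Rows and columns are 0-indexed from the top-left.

-11

The receptive field on the input at this output position is [6 6 0 / 5 8 13 / 0 9 14]. Elementwise product with the kernel and sum: 6·-2 + 6·1 + 0·2 + 8·-1 + 13·1 + 0·-1 + 9·2 + 14·-2.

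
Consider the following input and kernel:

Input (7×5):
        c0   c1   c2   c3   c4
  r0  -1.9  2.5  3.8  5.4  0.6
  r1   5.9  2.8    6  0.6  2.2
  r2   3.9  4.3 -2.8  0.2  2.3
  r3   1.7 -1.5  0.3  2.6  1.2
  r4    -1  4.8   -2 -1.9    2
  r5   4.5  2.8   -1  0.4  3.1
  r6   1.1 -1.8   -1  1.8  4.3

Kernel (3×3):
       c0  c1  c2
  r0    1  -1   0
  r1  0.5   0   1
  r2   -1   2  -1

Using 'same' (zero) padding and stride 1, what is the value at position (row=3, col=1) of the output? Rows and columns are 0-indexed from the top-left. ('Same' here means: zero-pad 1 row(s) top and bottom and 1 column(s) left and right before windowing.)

13.35

The receptive field on the zero-padded input at this output position is [3.9 4.3 -2.8 / 1.7 -1.5 0.3 / -1 4.8 -2]. Elementwise product with the kernel and sum: 3.9·1 + 4.3·-1 + 1.7·0.5 + 0.3·1 + -1·-1 + 4.8·2 + -2·-1.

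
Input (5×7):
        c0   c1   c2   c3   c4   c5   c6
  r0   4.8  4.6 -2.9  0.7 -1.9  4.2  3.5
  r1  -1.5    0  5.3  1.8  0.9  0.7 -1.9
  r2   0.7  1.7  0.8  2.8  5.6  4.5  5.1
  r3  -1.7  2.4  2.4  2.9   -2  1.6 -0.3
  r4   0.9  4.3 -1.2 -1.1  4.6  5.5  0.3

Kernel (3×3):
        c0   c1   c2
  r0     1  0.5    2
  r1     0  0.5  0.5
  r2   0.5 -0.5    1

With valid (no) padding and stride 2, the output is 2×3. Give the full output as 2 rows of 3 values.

4.25 -0.4 12.25
2.65 18.4 18.55

Output[0,0]: The receptive field on the input at this output position is [4.8 4.6 -2.9 / -1.5 0 5.3 / 0.7 1.7 0.8]. Elementwise product with the kernel and sum: 4.8·1 + 4.6·0.5 + -2.9·2 + 0·0.5 + 5.3·0.5 + 0.7·0.5 + 1.7·-0.5 + 0.8·1.
Output[0,1]: The receptive field on the input at this output position is [-2.9 0.7 -1.9 / 5.3 1.8 0.9 / 0.8 2.8 5.6]. Elementwise product with the kernel and sum: -2.9·1 + 0.7·0.5 + -1.9·2 + 1.8·0.5 + 0.9·0.5 + 0.8·0.5 + 2.8·-0.5 + 5.6·1.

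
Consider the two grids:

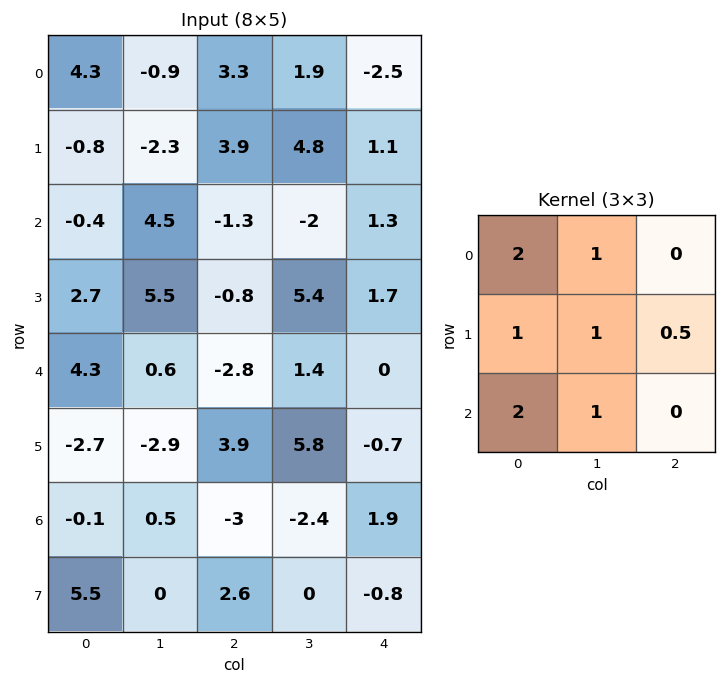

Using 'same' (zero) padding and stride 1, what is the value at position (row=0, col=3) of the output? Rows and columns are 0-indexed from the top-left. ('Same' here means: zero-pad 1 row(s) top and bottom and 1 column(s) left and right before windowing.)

The receptive field on the zero-padded input at this output position is [0 0 0 / 3.3 1.9 -2.5 / 3.9 4.8 1.1]. Elementwise product with the kernel and sum: 0·2 + 0·1 + 3.3·1 + 1.9·1 + -2.5·0.5 + 3.9·2 + 4.8·1.

16.55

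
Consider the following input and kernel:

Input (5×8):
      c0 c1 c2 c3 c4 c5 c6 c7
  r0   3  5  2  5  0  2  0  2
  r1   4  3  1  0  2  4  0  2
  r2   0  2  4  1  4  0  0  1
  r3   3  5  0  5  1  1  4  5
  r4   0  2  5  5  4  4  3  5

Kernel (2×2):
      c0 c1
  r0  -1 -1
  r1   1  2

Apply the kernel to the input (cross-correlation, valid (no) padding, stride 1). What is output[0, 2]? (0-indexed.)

The receptive field on the input at this output position is [2 5 / 1 0]. Elementwise product with the kernel and sum: 2·-1 + 5·-1 + 1·1 + 0·2.

-6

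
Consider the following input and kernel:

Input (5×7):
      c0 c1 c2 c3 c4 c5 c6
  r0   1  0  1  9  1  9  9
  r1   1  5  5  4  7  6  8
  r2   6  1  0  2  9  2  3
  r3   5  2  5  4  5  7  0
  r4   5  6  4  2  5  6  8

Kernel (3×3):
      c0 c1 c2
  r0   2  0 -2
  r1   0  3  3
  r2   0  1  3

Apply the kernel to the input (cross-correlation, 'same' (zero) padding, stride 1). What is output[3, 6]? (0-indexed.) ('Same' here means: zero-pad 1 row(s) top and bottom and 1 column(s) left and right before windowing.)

The receptive field on the zero-padded input at this output position is [2 3 0 / 7 0 0 / 6 8 0]. Elementwise product with the kernel and sum: 2·2 + 0·-2 + 0·3 + 0·3 + 8·1 + 0·3.

12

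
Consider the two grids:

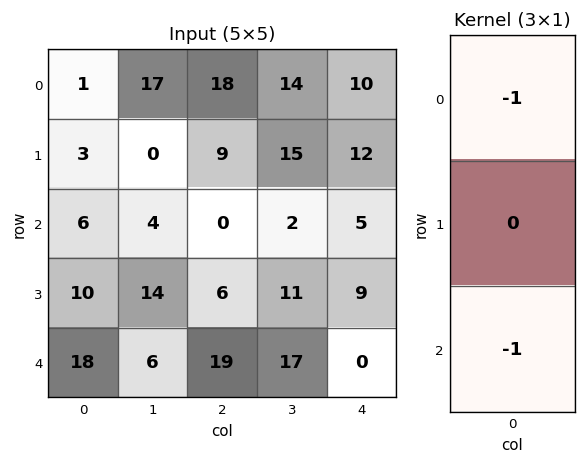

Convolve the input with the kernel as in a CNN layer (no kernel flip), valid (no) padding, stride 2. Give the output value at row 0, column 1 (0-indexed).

The receptive field on the input at this output position is [18 / 9 / 0]. Elementwise product with the kernel and sum: 18·-1 + 0·-1.

-18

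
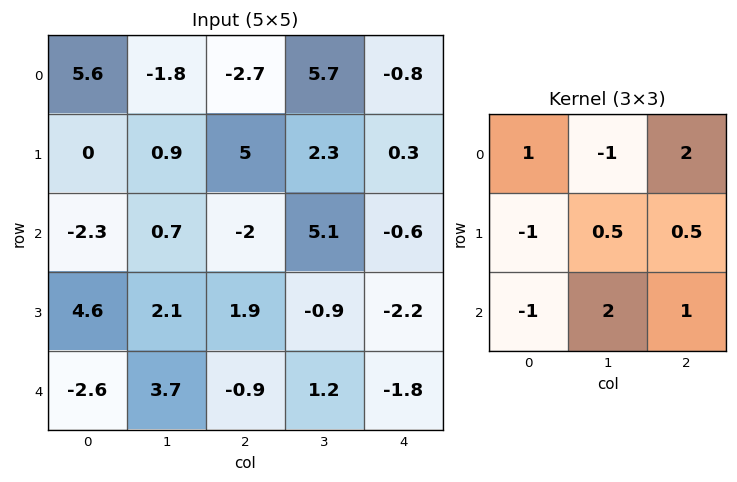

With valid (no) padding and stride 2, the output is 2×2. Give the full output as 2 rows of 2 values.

Output[0,0]: The receptive field on the input at this output position is [5.6 -1.8 -2.7 / 0 0.9 5 / -2.3 0.7 -2]. Elementwise product with the kernel and sum: 5.6·1 + -1.8·-1 + -2.7·2 + 0·-1 + 0.9·0.5 + 5·0.5 + -2.3·-1 + 0.7·2 + -2·1.
Output[0,1]: The receptive field on the input at this output position is [-2.7 5.7 -0.8 / 5 2.3 0.3 / -2 5.1 -0.6]. Elementwise product with the kernel and sum: -2.7·1 + 5.7·-1 + -0.8·2 + 5·-1 + 2.3·0.5 + 0.3·0.5 + -2·-1 + 5.1·2 + -0.6·1.

6.65 -2.1
-0.5 -10.25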